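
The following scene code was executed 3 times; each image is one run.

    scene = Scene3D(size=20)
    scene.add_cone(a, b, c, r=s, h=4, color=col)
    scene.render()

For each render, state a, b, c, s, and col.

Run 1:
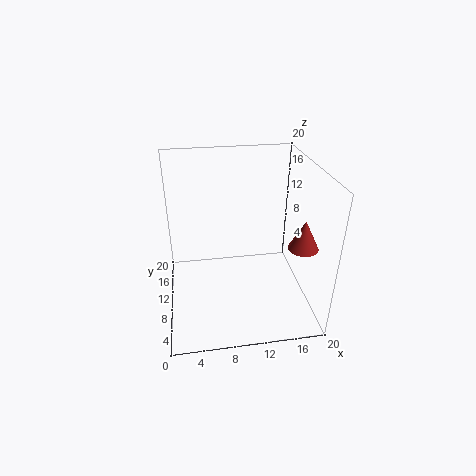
a = 18, b = 6, c = 10, s = 2, col = 'brown'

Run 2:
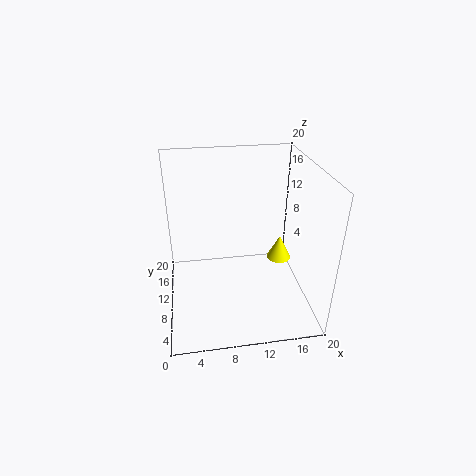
a = 18, b = 16, c = 2, s = 2, col = 'yellow'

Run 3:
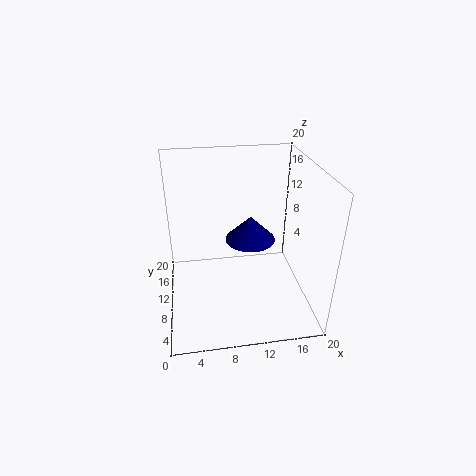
a = 13, b = 16, c = 6, s = 4, col = 'navy'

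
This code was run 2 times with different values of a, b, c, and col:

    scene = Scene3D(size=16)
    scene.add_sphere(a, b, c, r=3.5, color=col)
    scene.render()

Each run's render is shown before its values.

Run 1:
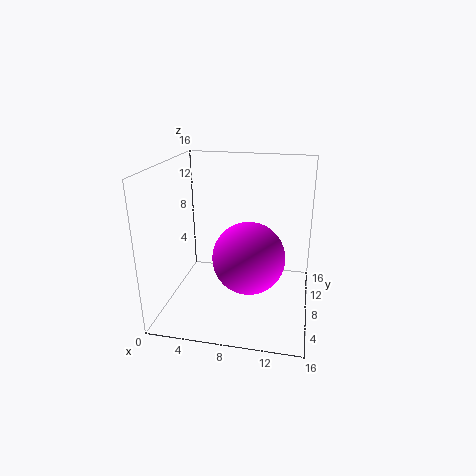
a = 10, b = 3.5, c = 8, col = 'magenta'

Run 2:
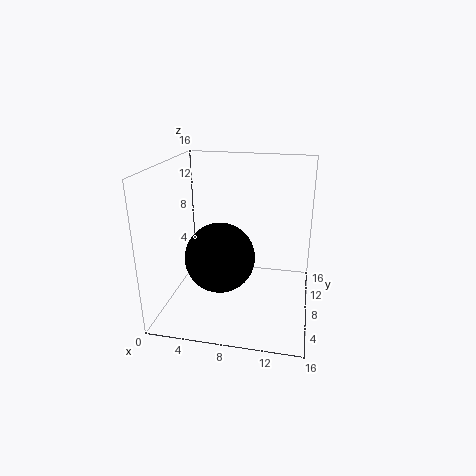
a = 7, b = 4, c = 7.5, col = 'black'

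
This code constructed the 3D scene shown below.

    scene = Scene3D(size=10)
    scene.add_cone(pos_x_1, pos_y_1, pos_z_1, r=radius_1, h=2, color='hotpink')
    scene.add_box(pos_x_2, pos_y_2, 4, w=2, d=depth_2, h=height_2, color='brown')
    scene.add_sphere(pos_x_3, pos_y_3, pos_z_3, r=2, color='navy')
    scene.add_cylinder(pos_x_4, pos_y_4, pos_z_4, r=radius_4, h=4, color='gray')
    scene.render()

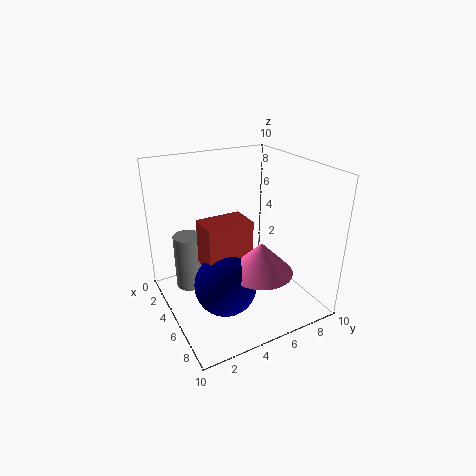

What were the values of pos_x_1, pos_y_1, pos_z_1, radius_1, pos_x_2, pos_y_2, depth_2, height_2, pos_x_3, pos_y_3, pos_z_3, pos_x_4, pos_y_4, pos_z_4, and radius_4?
pos_x_1 = 8; pos_y_1 = 5; pos_z_1 = 4; radius_1 = 2; pos_x_2 = 5; pos_y_2 = 2; depth_2 = 3; height_2 = 3; pos_x_3 = 7; pos_y_3 = 3; pos_z_3 = 3; pos_x_4 = 3; pos_y_4 = 2; pos_z_4 = 1; radius_4 = 1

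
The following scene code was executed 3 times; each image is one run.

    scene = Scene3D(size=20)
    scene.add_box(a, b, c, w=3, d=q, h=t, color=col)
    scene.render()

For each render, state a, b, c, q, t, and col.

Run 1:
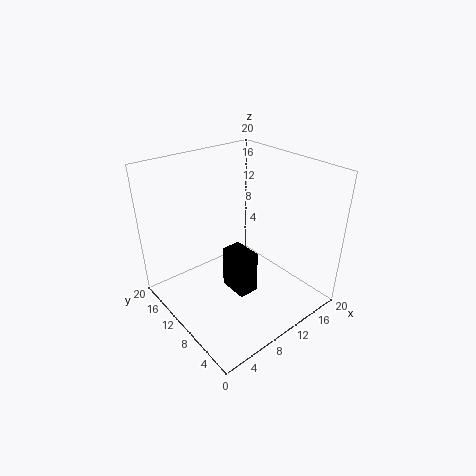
a = 9.5, b = 8.5, c = 0.5, q = 4.5, t = 6.5, col = 'black'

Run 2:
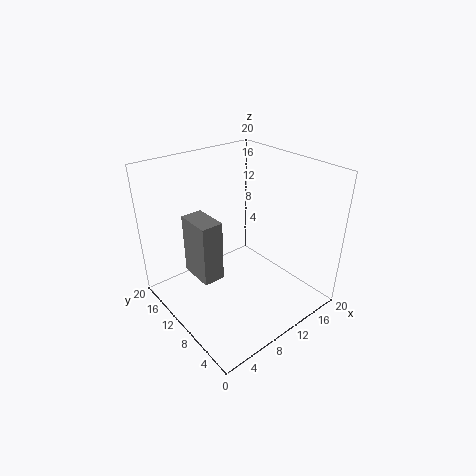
a = 4, b = 9.5, c = 5, q = 5, t = 8.5, col = 'gray'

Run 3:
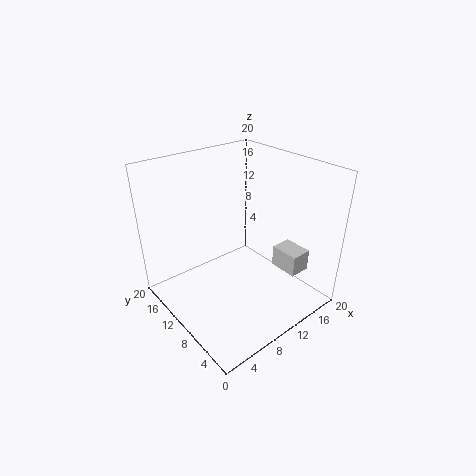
a = 14, b = 3, c = 5.5, q = 4, t = 3, col = 'lightgray'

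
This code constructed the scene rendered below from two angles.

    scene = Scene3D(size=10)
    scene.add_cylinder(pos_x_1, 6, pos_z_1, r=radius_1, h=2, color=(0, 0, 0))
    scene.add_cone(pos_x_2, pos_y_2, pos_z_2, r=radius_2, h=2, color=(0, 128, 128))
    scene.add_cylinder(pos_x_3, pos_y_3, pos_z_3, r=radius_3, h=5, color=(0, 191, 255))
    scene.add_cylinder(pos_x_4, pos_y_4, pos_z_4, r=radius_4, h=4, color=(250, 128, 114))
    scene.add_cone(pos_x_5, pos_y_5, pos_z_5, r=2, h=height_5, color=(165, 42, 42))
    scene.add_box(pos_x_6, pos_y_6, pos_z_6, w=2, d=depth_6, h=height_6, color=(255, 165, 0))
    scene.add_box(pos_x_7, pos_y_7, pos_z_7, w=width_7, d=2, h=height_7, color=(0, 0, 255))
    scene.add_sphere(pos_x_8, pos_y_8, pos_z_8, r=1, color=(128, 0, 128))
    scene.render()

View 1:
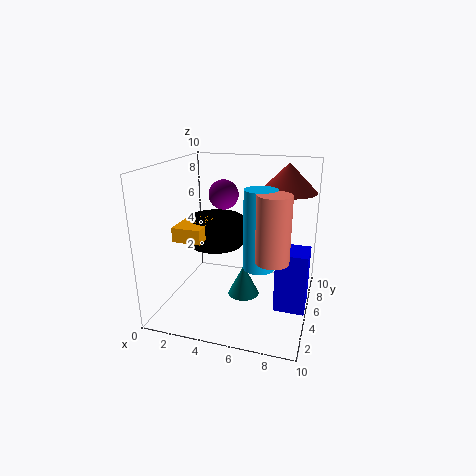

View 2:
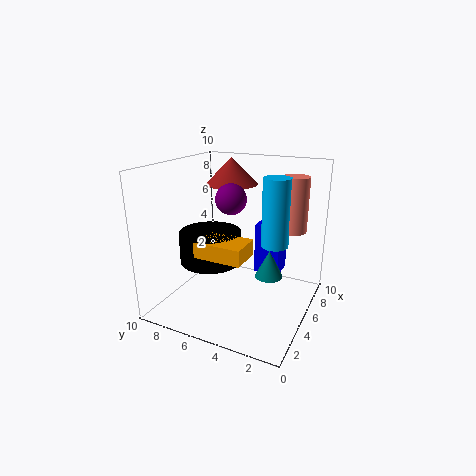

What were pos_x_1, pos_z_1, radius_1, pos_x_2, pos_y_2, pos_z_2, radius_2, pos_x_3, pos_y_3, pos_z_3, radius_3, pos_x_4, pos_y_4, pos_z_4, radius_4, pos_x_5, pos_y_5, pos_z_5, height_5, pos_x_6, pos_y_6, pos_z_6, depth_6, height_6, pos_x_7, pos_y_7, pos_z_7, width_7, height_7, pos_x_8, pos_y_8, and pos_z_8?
pos_x_1 = 3
pos_z_1 = 4
radius_1 = 2
pos_x_2 = 6
pos_y_2 = 3
pos_z_2 = 2
radius_2 = 1
pos_x_3 = 7
pos_y_3 = 3
pos_z_3 = 4
radius_3 = 1
pos_x_4 = 8
pos_y_4 = 2
pos_z_4 = 5
radius_4 = 1
pos_x_5 = 8
pos_y_5 = 7
pos_z_5 = 8
height_5 = 2
pos_x_6 = 1
pos_y_6 = 3
pos_z_6 = 5
depth_6 = 3
height_6 = 1
pos_x_7 = 8
pos_y_7 = 3
pos_z_7 = 1
width_7 = 2
height_7 = 4
pos_x_8 = 4
pos_y_8 = 5
pos_z_8 = 8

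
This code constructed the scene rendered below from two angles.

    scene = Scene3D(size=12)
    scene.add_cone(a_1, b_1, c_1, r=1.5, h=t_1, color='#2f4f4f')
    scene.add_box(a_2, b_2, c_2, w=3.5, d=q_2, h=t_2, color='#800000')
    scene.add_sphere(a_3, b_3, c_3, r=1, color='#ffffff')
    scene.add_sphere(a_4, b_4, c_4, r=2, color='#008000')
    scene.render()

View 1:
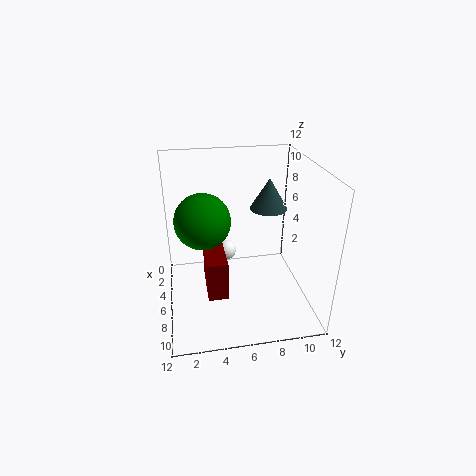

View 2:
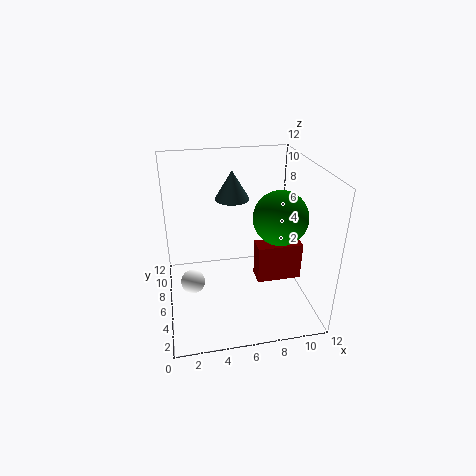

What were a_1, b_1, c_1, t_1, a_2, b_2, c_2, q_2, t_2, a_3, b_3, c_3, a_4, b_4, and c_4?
a_1 = 6
b_1 = 8.5
c_1 = 8.5
t_1 = 2.5
a_2 = 7
b_2 = 3
c_2 = 3.5
q_2 = 1.5
t_2 = 3
a_3 = 2
b_3 = 5.5
c_3 = 2.5
a_4 = 8.5
b_4 = 3
c_4 = 9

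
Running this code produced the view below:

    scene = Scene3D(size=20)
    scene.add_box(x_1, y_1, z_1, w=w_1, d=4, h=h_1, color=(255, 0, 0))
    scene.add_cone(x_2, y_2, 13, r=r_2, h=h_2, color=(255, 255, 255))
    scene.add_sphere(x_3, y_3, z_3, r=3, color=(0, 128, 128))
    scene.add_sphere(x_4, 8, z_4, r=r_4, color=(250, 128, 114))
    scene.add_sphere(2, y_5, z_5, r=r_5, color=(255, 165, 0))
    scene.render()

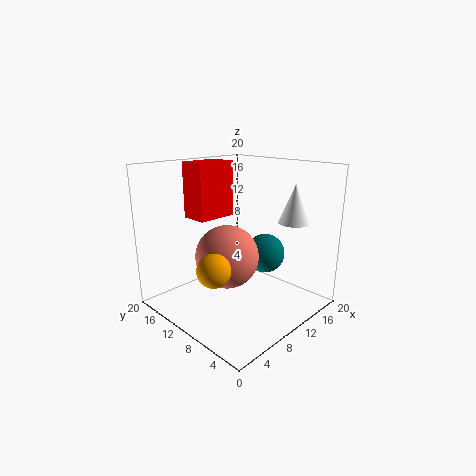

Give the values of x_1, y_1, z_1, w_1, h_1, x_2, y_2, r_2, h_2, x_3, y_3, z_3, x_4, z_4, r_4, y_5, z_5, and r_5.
x_1 = 7, y_1 = 14, z_1 = 12, w_1 = 6, h_1 = 8, x_2 = 13, y_2 = 3, r_2 = 2, h_2 = 5, x_3 = 16, y_3 = 10, z_3 = 6, x_4 = 6, z_4 = 9, r_4 = 4, y_5 = 6, z_5 = 9, r_5 = 2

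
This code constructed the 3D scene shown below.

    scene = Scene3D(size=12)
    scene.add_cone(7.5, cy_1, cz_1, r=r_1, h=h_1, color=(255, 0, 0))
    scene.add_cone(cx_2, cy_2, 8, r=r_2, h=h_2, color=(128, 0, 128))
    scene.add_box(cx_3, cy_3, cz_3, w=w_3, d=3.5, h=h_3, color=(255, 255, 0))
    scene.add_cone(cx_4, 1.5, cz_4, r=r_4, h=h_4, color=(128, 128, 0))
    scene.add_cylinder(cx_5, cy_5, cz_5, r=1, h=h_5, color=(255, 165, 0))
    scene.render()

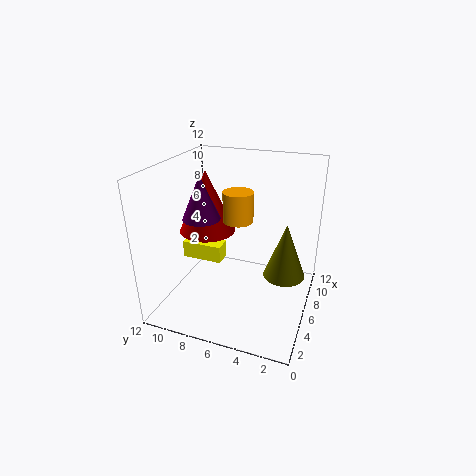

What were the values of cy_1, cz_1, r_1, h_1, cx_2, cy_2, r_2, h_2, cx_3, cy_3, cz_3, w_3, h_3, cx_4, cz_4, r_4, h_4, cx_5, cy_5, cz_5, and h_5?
cy_1 = 9.5
cz_1 = 5.5
r_1 = 2.5
h_1 = 5.5
cx_2 = 4.5
cy_2 = 8.5
r_2 = 1.5
h_2 = 3.5
cx_3 = 5.5
cy_3 = 7.5
cz_3 = 3.5
w_3 = 1.5
h_3 = 1.5
cx_4 = 3.5
cz_4 = 5
r_4 = 1.5
h_4 = 4
cx_5 = 2
cy_5 = 4.5
cz_5 = 9.5
h_5 = 2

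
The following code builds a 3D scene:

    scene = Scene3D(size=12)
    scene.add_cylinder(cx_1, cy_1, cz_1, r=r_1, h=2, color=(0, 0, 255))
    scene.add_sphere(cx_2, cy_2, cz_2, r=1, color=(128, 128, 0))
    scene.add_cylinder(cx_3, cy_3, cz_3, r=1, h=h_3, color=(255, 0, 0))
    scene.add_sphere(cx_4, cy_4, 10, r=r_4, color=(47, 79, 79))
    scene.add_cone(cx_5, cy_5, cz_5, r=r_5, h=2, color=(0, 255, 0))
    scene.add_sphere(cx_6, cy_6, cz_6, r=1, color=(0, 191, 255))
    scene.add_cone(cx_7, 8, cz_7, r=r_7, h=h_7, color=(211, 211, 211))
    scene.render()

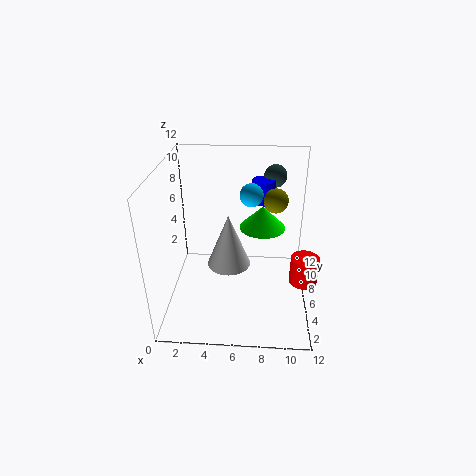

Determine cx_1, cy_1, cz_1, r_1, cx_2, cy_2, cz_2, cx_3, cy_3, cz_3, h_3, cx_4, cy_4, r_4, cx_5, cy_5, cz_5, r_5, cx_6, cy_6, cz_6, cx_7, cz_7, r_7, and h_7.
cx_1 = 8, cy_1 = 9, cz_1 = 8, r_1 = 1, cx_2 = 9, cy_2 = 7, cz_2 = 9, cx_3 = 11, cy_3 = 2, cz_3 = 5, h_3 = 2, cx_4 = 9, cy_4 = 10, r_4 = 1, cx_5 = 8, cy_5 = 8, cz_5 = 6, r_5 = 2, cx_6 = 7, cy_6 = 8, cz_6 = 9, cx_7 = 5, cz_7 = 2, r_7 = 2, h_7 = 5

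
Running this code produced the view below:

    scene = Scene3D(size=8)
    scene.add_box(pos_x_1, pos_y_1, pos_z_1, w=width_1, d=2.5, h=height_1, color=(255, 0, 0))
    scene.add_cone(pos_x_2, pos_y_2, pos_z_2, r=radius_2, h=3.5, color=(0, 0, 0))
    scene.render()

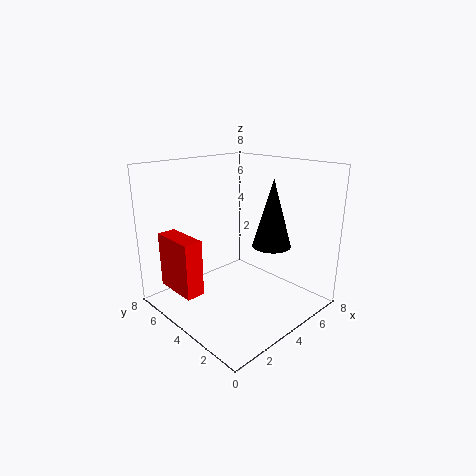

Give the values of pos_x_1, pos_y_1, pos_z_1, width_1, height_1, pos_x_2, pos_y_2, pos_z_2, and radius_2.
pos_x_1 = 0.5; pos_y_1 = 4; pos_z_1 = 1.5; width_1 = 1; height_1 = 3; pos_x_2 = 4.5; pos_y_2 = 2; pos_z_2 = 4; radius_2 = 1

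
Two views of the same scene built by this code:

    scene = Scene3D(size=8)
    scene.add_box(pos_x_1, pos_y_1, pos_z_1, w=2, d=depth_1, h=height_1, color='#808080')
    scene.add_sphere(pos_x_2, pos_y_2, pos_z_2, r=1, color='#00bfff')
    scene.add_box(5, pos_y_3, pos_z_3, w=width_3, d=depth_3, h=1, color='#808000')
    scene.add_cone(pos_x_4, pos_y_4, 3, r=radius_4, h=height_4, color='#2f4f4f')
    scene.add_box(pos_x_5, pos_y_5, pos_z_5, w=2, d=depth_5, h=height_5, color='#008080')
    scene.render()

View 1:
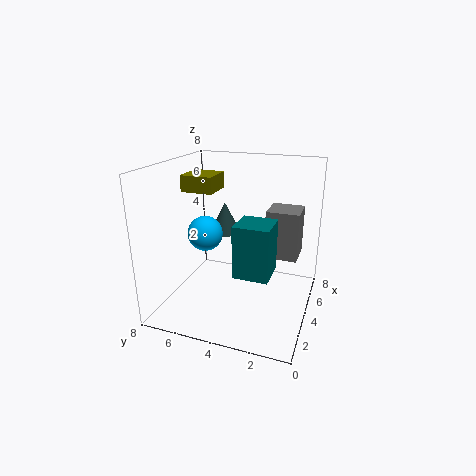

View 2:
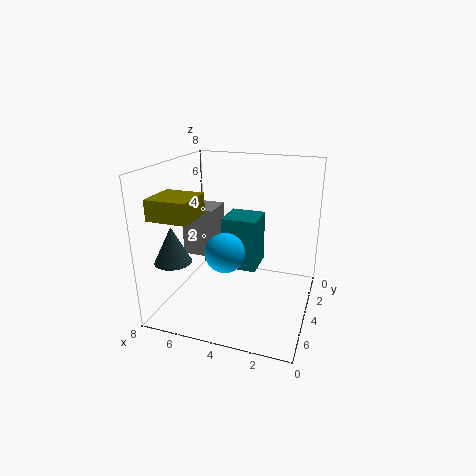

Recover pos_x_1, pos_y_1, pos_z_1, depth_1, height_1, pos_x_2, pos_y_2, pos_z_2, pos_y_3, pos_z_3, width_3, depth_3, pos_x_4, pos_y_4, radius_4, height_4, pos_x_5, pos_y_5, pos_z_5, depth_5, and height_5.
pos_x_1 = 6
pos_y_1 = 1
pos_z_1 = 2
depth_1 = 2
height_1 = 3
pos_x_2 = 4
pos_y_2 = 6
pos_z_2 = 4
pos_y_3 = 6
pos_z_3 = 6
width_3 = 2
depth_3 = 2
pos_x_4 = 7
pos_y_4 = 6
radius_4 = 1
height_4 = 2
pos_x_5 = 3
pos_y_5 = 2
pos_z_5 = 2
depth_5 = 2
height_5 = 3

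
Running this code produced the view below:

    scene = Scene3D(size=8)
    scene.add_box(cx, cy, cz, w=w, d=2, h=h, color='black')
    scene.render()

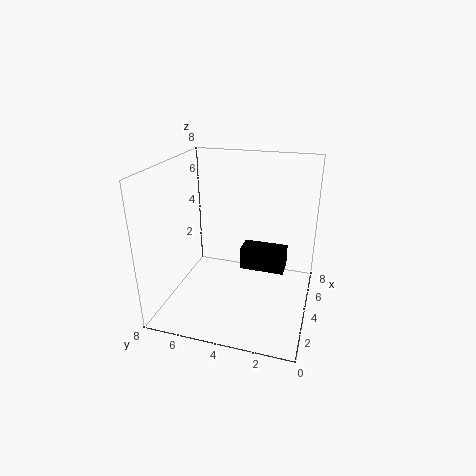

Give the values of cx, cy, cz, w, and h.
cx = 1, cy = 1, cz = 4, w = 1, h = 1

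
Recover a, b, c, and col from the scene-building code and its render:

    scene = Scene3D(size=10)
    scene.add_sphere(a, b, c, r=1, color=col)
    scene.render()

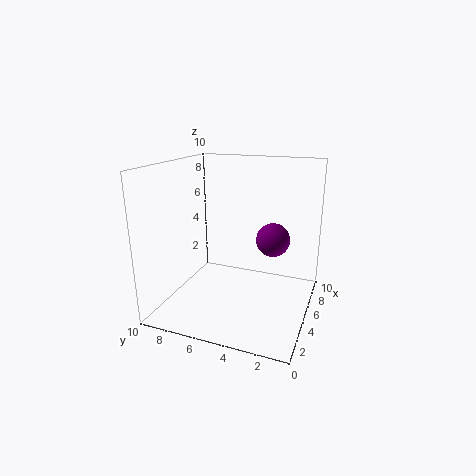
a = 3; b = 2; c = 6; col = 'purple'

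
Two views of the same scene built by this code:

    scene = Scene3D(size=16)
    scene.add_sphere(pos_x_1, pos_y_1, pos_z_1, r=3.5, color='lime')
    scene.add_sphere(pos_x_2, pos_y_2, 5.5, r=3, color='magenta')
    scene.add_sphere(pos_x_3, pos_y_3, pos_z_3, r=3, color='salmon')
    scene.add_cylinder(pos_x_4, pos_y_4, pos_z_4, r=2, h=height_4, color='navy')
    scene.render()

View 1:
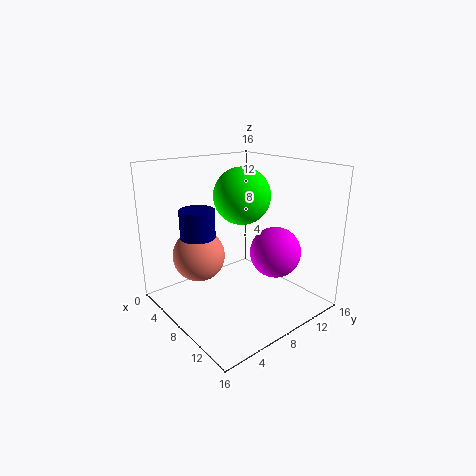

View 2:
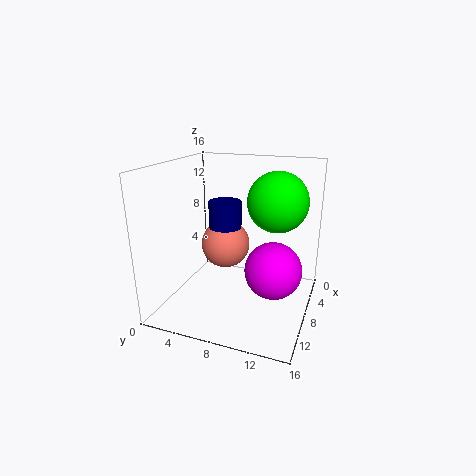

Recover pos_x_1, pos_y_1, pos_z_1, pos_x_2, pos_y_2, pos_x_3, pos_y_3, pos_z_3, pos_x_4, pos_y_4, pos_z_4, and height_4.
pos_x_1 = 4.5, pos_y_1 = 11.5, pos_z_1 = 11.5, pos_x_2 = 9.5, pos_y_2 = 12.5, pos_x_3 = 4.5, pos_y_3 = 5, pos_z_3 = 5.5, pos_x_4 = 4.5, pos_y_4 = 5, pos_z_4 = 4.5, height_4 = 6.5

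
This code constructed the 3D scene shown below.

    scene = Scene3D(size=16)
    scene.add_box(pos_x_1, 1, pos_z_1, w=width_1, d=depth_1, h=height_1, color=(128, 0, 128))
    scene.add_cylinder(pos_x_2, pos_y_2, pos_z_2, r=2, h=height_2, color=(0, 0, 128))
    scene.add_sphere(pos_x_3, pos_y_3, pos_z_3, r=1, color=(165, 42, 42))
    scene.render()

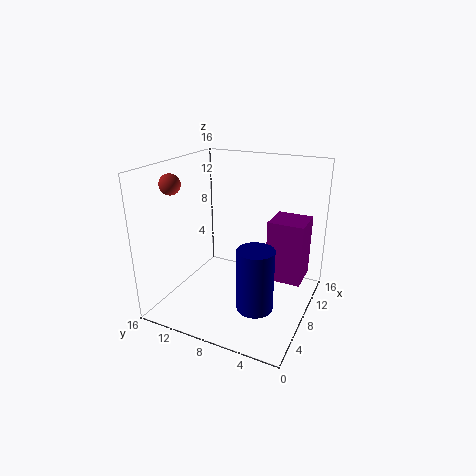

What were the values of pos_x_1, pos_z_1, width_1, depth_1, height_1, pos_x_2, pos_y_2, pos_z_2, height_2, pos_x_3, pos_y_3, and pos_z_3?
pos_x_1 = 9; pos_z_1 = 3; width_1 = 4; depth_1 = 4; height_1 = 7; pos_x_2 = 6; pos_y_2 = 5; pos_z_2 = 1; height_2 = 7; pos_x_3 = 2; pos_y_3 = 12; pos_z_3 = 15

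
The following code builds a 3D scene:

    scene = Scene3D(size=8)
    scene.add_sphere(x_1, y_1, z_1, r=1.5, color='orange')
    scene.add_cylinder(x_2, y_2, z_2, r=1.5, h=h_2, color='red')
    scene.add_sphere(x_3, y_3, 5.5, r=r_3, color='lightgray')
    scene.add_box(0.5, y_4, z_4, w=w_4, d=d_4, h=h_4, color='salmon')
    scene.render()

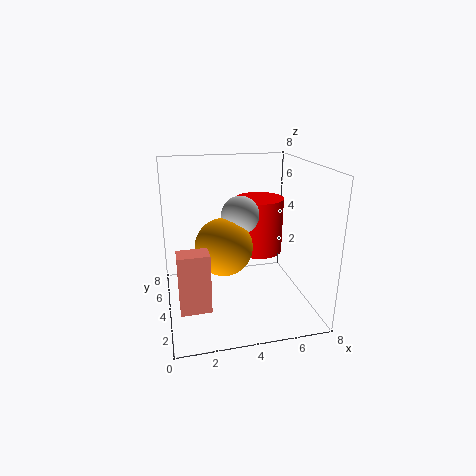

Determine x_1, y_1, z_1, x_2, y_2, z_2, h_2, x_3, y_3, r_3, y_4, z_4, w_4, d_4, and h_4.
x_1 = 3
y_1 = 3
z_1 = 4
x_2 = 6
y_2 = 6.5
z_2 = 2
h_2 = 3.5
x_3 = 4
y_3 = 3.5
r_3 = 1
y_4 = 1
z_4 = 1.5
w_4 = 1.5
d_4 = 1
h_4 = 3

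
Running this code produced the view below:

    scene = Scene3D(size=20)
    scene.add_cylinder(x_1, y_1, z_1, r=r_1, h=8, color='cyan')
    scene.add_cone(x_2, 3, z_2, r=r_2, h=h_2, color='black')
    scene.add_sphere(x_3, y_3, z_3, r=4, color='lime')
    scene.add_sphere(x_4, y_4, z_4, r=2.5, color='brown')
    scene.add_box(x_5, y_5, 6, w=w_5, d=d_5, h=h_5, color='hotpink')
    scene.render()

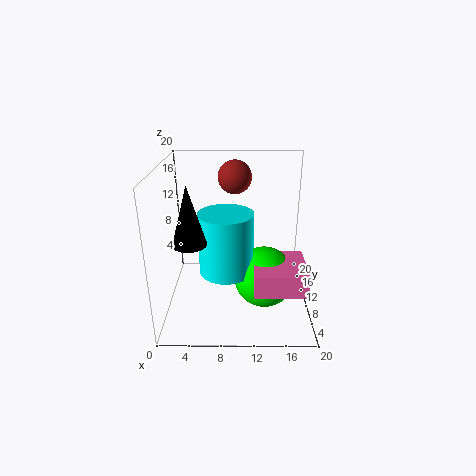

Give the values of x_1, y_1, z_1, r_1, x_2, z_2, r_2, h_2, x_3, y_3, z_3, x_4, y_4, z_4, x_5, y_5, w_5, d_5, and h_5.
x_1 = 8.5
y_1 = 6.5
z_1 = 7
r_1 = 3.5
x_2 = 4.5
z_2 = 12.5
r_2 = 2
h_2 = 7
x_3 = 13.5
y_3 = 6.5
z_3 = 6
x_4 = 9.5
y_4 = 16
z_4 = 17
x_5 = 12
y_5 = 1.5
w_5 = 6.5
d_5 = 6.5
h_5 = 3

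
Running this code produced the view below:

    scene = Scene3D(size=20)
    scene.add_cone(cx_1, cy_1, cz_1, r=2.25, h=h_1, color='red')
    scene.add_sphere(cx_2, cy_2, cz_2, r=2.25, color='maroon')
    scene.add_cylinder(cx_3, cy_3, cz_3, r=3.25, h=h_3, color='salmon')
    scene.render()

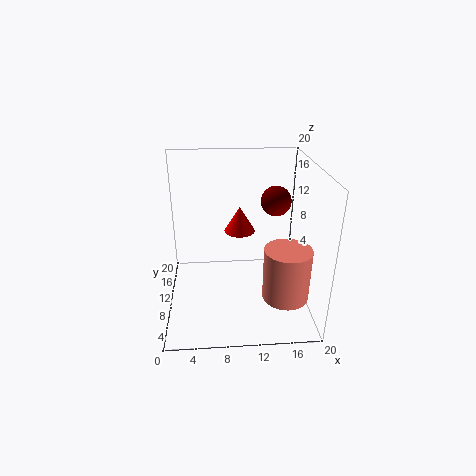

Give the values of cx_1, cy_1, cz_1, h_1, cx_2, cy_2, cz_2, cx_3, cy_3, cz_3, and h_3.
cx_1 = 10.5; cy_1 = 13.25; cz_1 = 9.5; h_1 = 3.75; cx_2 = 16; cy_2 = 14.5; cz_2 = 13.5; cx_3 = 16.5; cy_3 = 7; cz_3 = 2; h_3 = 7.5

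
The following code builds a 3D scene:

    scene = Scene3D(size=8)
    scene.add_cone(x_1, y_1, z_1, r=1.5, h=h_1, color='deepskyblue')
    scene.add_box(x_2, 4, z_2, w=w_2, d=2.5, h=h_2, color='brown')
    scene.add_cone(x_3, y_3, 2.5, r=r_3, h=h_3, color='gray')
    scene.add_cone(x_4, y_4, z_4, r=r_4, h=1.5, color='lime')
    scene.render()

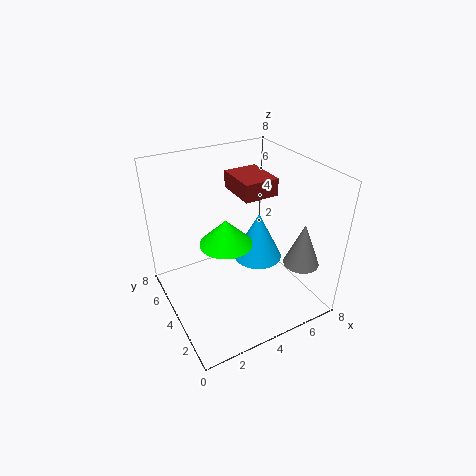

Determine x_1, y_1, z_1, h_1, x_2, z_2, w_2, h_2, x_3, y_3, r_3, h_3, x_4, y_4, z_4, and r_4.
x_1 = 6; y_1 = 5; z_1 = 1.5; h_1 = 3; x_2 = 4.5; z_2 = 6; w_2 = 2; h_2 = 1; x_3 = 7; y_3 = 2; r_3 = 1; h_3 = 2.5; x_4 = 3.5; y_4 = 4.5; z_4 = 3.5; r_4 = 1.5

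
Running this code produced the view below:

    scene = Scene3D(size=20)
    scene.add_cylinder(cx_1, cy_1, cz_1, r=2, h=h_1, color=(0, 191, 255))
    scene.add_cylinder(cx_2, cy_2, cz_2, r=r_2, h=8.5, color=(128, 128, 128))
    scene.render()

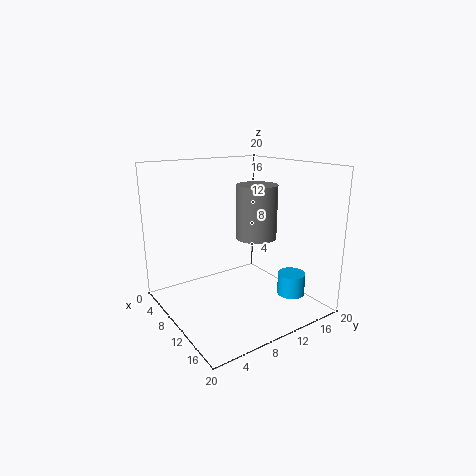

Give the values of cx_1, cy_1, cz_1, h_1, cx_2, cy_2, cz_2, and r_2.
cx_1 = 13.75
cy_1 = 17
cz_1 = 1
h_1 = 3.25
cx_2 = 6
cy_2 = 16.25
cz_2 = 7.75
r_2 = 3.25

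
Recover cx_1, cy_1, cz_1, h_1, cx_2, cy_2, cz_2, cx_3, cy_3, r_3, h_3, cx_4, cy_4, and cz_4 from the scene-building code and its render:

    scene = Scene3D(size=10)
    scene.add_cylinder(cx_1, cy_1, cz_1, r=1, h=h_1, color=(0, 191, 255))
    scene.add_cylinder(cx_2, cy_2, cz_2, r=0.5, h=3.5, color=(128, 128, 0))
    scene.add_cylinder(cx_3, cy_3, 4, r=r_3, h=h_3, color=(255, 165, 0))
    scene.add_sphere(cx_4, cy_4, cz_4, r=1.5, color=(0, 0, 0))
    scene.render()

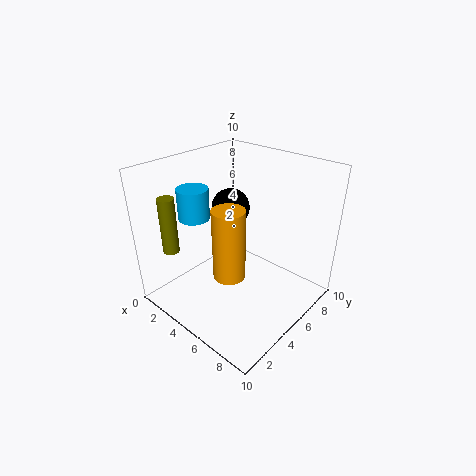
cx_1 = 3.5
cy_1 = 2.5
cz_1 = 7
h_1 = 2
cx_2 = 3.5
cy_2 = 0.5
cz_2 = 5.5
cx_3 = 6.5
cy_3 = 2.5
r_3 = 1
h_3 = 4.5
cx_4 = 2
cy_4 = 7.5
cz_4 = 5.5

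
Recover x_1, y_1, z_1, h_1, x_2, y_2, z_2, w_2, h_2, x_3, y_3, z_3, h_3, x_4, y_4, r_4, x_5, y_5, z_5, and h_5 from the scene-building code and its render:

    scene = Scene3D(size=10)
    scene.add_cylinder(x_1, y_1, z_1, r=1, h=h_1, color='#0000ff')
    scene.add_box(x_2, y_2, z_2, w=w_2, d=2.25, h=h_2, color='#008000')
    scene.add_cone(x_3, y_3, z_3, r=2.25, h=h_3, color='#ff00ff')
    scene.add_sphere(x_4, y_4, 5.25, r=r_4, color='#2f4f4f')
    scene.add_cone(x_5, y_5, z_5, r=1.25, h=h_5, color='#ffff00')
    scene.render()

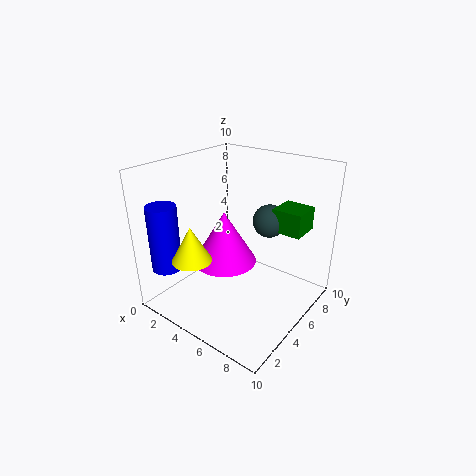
x_1 = 1.75
y_1 = 1.25
z_1 = 3.25
h_1 = 4.5
x_2 = 6
y_2 = 7.75
z_2 = 4.75
w_2 = 2.25
h_2 = 1.75
x_3 = 4
y_3 = 4.75
z_3 = 3
h_3 = 3.75
x_4 = 5.5
y_4 = 8.25
r_4 = 1.25
x_5 = 4.25
y_5 = 1.25
z_5 = 4.75
h_5 = 2.25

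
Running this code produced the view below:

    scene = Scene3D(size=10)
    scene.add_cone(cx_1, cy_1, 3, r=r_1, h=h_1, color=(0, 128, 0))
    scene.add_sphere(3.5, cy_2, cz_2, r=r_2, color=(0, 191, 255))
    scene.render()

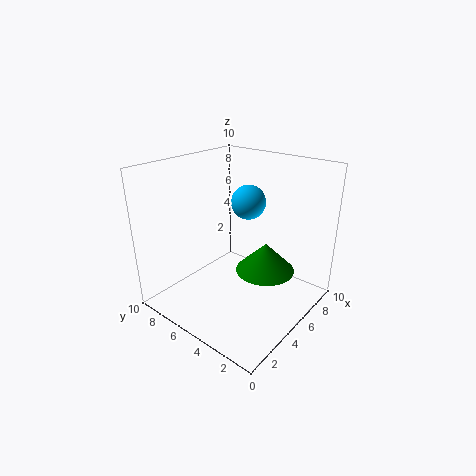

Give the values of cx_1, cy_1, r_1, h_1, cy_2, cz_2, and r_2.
cx_1 = 5.5; cy_1 = 3; r_1 = 2; h_1 = 2; cy_2 = 3; cz_2 = 8.5; r_2 = 1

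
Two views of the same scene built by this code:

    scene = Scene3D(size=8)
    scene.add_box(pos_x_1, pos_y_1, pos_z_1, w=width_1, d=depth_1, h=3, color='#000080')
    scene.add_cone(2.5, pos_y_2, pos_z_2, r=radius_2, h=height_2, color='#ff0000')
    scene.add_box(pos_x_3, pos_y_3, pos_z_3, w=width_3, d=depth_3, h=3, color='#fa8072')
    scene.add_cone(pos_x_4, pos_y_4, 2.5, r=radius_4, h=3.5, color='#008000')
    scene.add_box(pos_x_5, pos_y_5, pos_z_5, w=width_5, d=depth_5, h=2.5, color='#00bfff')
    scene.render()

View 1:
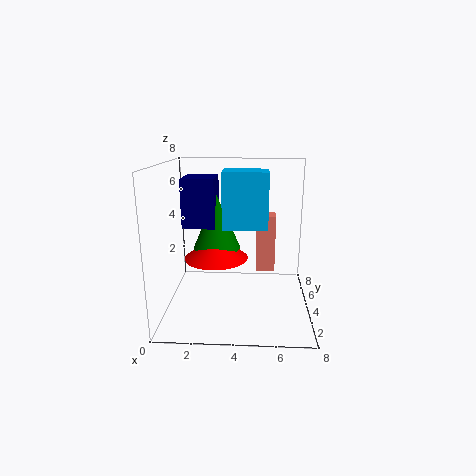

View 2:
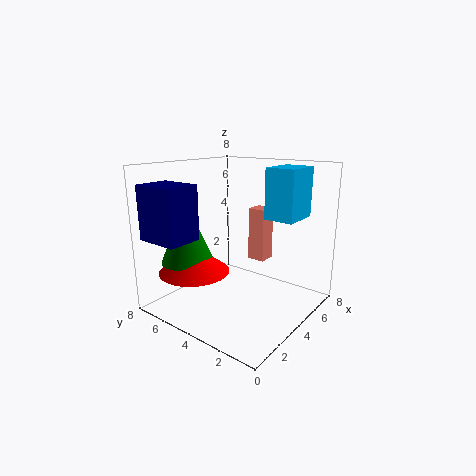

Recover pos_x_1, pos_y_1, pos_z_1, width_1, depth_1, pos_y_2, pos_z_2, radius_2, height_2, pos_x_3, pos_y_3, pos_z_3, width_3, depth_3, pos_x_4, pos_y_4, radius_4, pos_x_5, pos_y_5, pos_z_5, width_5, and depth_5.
pos_x_1 = 0.5, pos_y_1 = 5.5, pos_z_1 = 4, width_1 = 2, depth_1 = 2.5, pos_y_2 = 6, pos_z_2 = 2, radius_2 = 2, height_2 = 1.5, pos_x_3 = 5, pos_y_3 = 3, pos_z_3 = 2.5, width_3 = 1, depth_3 = 1, pos_x_4 = 2.5, pos_y_4 = 6.5, radius_4 = 1.5, pos_x_5 = 3.5, pos_y_5 = 0.5, pos_z_5 = 5.5, width_5 = 2, depth_5 = 1.5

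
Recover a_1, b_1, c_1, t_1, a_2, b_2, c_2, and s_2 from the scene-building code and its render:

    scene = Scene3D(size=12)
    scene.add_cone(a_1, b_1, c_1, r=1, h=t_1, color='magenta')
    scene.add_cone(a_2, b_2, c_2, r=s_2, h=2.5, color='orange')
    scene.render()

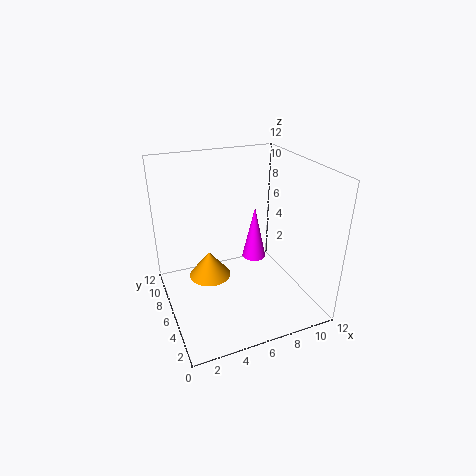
a_1 = 7.5, b_1 = 6, c_1 = 4, t_1 = 4.5, a_2 = 4.5, b_2 = 9.5, c_2 = 0.5, s_2 = 2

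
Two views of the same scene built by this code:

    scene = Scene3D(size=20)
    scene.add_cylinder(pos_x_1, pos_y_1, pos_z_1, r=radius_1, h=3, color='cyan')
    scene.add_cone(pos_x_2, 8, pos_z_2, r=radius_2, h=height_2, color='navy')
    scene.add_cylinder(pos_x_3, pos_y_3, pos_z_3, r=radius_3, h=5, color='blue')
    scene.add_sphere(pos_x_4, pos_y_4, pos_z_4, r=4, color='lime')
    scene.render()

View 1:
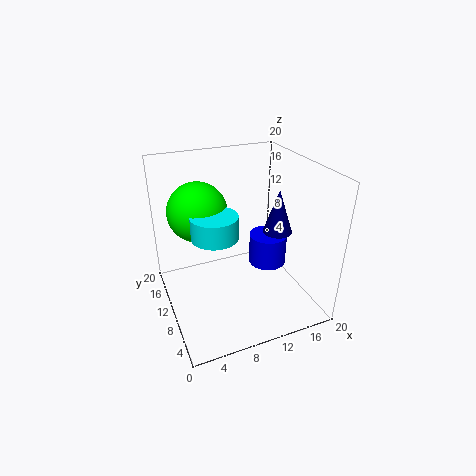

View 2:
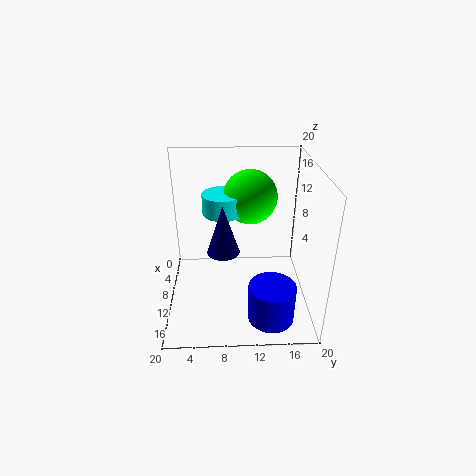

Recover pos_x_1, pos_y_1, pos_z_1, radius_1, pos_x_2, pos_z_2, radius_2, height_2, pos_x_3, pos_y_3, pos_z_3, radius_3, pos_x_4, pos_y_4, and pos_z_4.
pos_x_1 = 6; pos_y_1 = 8; pos_z_1 = 12; radius_1 = 3; pos_x_2 = 15; pos_z_2 = 11; radius_2 = 2; height_2 = 6; pos_x_3 = 17; pos_y_3 = 14; pos_z_3 = 2; radius_3 = 3; pos_x_4 = 5; pos_y_4 = 12; pos_z_4 = 14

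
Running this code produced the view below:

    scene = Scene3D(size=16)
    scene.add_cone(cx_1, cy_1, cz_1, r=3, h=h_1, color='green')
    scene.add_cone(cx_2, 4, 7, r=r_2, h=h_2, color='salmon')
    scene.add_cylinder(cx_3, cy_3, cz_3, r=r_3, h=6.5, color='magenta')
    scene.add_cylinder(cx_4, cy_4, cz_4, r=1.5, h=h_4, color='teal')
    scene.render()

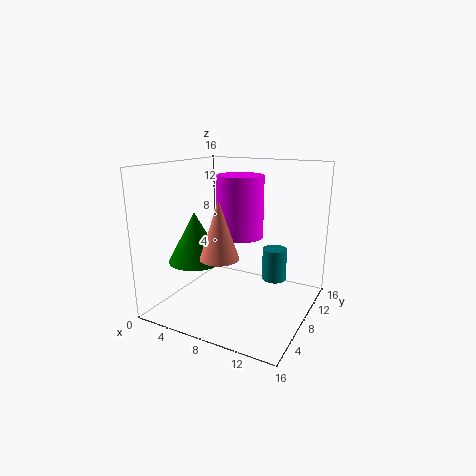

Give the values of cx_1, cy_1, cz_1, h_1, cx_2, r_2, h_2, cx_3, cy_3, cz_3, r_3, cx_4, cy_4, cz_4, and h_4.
cx_1 = 4; cy_1 = 5.5; cz_1 = 5.5; h_1 = 5.5; cx_2 = 8; r_2 = 2; h_2 = 6; cx_3 = 8.5; cy_3 = 7.5; cz_3 = 8.5; r_3 = 2.5; cx_4 = 10.5; cy_4 = 13; cz_4 = 1.5; h_4 = 4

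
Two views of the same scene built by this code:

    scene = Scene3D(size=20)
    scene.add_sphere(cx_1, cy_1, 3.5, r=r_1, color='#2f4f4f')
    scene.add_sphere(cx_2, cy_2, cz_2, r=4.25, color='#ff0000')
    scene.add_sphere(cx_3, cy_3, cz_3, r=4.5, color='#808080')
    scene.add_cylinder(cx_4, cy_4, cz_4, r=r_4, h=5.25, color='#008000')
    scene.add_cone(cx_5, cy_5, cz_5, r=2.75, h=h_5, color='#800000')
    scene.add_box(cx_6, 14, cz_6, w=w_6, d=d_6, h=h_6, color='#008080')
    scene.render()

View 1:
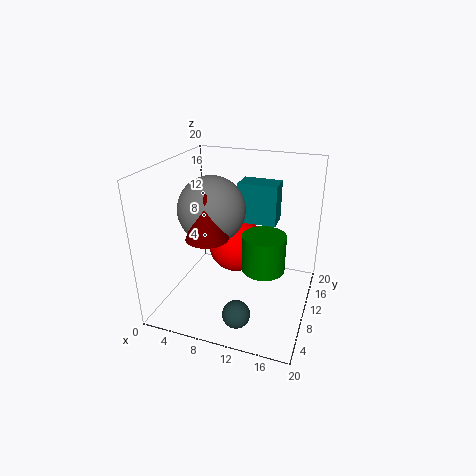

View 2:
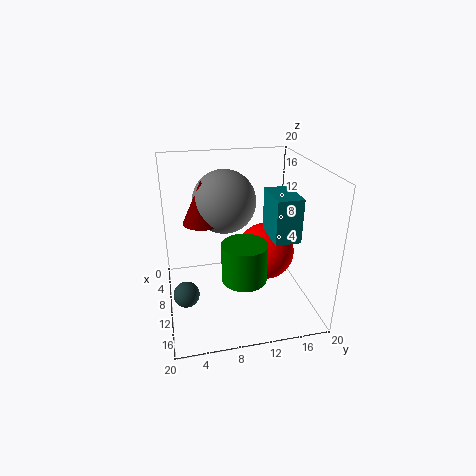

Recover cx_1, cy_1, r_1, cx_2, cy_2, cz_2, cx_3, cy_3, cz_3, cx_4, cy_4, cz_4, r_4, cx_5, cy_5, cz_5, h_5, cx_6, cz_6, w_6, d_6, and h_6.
cx_1 = 12.5
cy_1 = 2.25
r_1 = 1.75
cx_2 = 8
cy_2 = 14.75
cz_2 = 6.25
cx_3 = 6.75
cy_3 = 8.75
cz_3 = 14.25
cx_4 = 13.75
cy_4 = 10
cz_4 = 5.75
r_4 = 3
cx_5 = 7.5
cy_5 = 5.5
cz_5 = 11.75
h_5 = 6
cx_6 = 8.5
cz_6 = 10.5
w_6 = 5.75
d_6 = 3.5
h_6 = 6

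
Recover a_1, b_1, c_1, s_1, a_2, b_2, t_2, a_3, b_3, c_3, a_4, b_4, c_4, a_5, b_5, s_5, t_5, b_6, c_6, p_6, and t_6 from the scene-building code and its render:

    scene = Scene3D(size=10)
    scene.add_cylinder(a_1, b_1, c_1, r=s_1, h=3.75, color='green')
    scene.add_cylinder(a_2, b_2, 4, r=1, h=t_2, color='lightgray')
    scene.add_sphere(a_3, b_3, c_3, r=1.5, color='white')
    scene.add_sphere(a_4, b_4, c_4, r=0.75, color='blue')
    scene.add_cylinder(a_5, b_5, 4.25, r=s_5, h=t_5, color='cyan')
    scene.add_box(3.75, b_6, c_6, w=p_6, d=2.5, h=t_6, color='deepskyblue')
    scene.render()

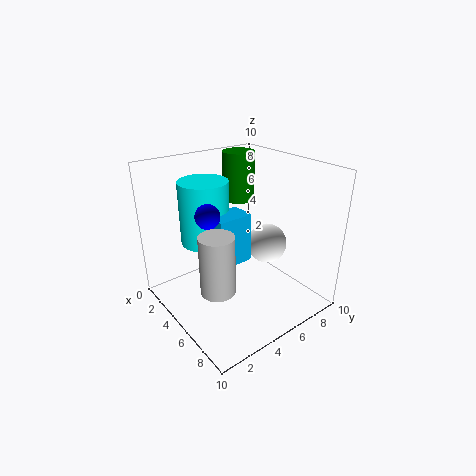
a_1 = 1.5; b_1 = 7.75; c_1 = 6.25; s_1 = 1.25; a_2 = 8; b_2 = 1.25; t_2 = 3.5; a_3 = 4.75; b_3 = 8; c_3 = 3.5; a_4 = 6; b_4 = 2; c_4 = 7.75; a_5 = 2.75; b_5 = 3.75; s_5 = 1.75; t_5 = 4.5; b_6 = 3.25; c_6 = 3.25; p_6 = 1.75; t_6 = 3.5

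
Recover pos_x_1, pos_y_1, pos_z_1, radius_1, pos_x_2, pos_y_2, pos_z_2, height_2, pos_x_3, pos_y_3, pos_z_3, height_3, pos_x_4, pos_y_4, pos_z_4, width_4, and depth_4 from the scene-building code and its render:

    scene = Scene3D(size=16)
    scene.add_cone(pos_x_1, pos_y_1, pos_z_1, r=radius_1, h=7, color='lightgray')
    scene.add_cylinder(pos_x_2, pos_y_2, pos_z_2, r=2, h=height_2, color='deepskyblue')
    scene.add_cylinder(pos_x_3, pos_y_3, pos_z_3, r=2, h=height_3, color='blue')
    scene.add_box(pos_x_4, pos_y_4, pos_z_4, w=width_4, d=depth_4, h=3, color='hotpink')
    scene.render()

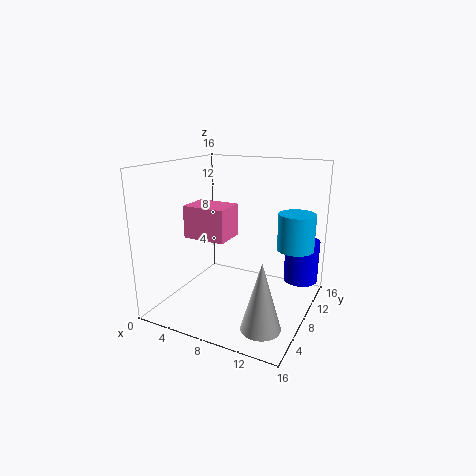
pos_x_1 = 13
pos_y_1 = 3
pos_z_1 = 1
radius_1 = 2
pos_x_2 = 14
pos_y_2 = 10
pos_z_2 = 7
height_2 = 4
pos_x_3 = 14
pos_y_3 = 13
pos_z_3 = 2
height_3 = 5
pos_x_4 = 6
pos_y_4 = 1
pos_z_4 = 10
width_4 = 4
depth_4 = 3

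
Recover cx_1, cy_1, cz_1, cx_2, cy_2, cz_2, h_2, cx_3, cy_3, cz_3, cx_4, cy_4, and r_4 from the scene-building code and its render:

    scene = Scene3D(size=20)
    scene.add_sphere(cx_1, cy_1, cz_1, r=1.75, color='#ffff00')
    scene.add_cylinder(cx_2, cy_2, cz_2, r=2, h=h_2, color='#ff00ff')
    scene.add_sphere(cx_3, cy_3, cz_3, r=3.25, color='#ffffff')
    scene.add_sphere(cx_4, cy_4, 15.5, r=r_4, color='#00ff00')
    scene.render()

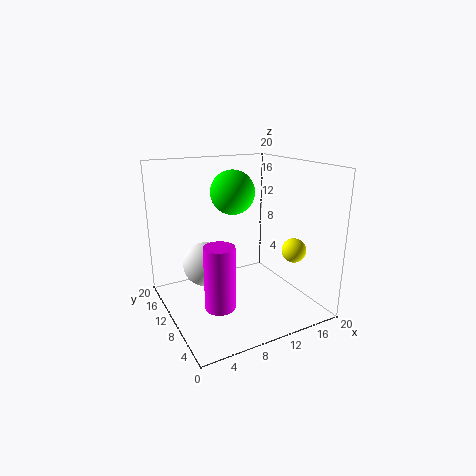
cx_1 = 17.5; cy_1 = 7; cz_1 = 7.75; cx_2 = 5.5; cy_2 = 6.5; cz_2 = 2.25; h_2 = 8.5; cx_3 = 6.5; cy_3 = 13.75; cz_3 = 5.25; cx_4 = 11.25; cy_4 = 14; r_4 = 3.25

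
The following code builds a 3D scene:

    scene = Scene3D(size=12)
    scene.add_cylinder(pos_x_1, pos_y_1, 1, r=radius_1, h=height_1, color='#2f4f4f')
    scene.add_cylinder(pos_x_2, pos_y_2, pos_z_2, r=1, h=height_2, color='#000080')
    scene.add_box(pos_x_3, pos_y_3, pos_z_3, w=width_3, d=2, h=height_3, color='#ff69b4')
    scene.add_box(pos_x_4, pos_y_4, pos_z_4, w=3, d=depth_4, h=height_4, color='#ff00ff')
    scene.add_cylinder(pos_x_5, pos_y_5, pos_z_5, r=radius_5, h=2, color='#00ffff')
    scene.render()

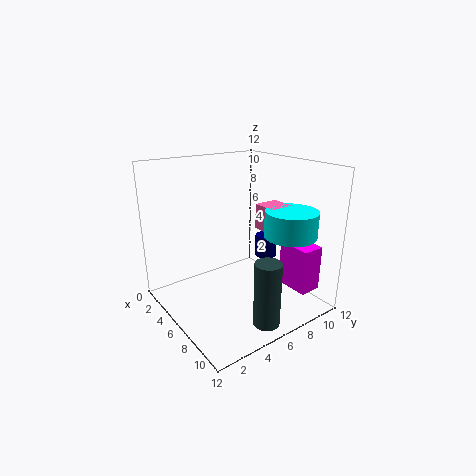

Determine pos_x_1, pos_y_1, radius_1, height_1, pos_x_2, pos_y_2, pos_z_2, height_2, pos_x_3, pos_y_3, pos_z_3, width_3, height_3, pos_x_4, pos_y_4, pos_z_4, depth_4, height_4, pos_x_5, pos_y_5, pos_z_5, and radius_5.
pos_x_1 = 11; pos_y_1 = 5; radius_1 = 1; height_1 = 5; pos_x_2 = 5; pos_y_2 = 10; pos_z_2 = 3; height_2 = 2; pos_x_3 = 7; pos_y_3 = 7; pos_z_3 = 7; width_3 = 2; height_3 = 2; pos_x_4 = 7; pos_y_4 = 10; pos_z_4 = 1; depth_4 = 2; height_4 = 4; pos_x_5 = 10; pos_y_5 = 8; pos_z_5 = 7; radius_5 = 2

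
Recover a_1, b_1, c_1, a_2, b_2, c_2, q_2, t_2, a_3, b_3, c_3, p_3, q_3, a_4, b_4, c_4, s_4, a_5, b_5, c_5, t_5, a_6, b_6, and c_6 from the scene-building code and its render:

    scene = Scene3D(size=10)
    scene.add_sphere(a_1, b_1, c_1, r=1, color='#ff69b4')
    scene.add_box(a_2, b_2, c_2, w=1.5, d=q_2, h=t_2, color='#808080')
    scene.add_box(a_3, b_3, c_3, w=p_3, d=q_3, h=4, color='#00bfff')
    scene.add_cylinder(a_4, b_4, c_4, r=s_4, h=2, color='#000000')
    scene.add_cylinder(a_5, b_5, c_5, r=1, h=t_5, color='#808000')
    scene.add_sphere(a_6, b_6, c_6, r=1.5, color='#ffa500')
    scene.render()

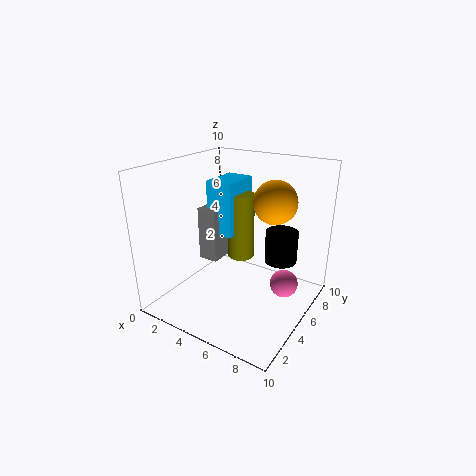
a_1 = 8
b_1 = 6.5
c_1 = 1.5
a_2 = 1.5
b_2 = 5
c_2 = 2.5
q_2 = 3
t_2 = 4
a_3 = 2
b_3 = 5.5
c_3 = 4.5
p_3 = 2
q_3 = 3
a_4 = 8.5
b_4 = 4.5
c_4 = 4.5
s_4 = 1
a_5 = 4
b_5 = 7
c_5 = 2.5
t_5 = 5
a_6 = 7
b_6 = 6.5
c_6 = 7.5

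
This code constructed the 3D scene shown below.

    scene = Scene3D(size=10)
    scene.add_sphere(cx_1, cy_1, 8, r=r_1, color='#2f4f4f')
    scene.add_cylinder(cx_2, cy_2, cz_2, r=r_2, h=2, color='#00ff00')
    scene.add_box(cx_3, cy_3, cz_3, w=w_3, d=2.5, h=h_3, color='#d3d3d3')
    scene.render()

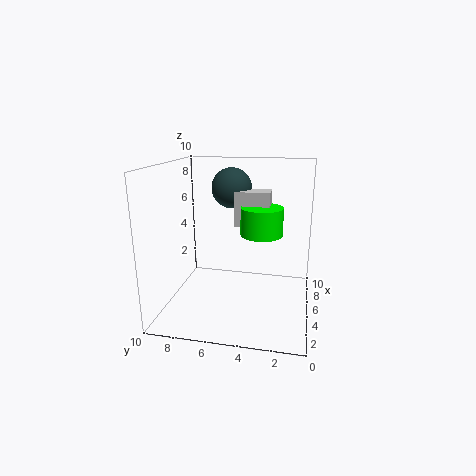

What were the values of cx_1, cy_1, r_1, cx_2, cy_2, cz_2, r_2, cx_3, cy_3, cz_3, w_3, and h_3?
cx_1 = 7.5; cy_1 = 6; r_1 = 1.5; cx_2 = 6; cy_2 = 3.5; cz_2 = 5; r_2 = 1.5; cx_3 = 6; cy_3 = 3; cz_3 = 5.5; w_3 = 1.5; h_3 = 2.5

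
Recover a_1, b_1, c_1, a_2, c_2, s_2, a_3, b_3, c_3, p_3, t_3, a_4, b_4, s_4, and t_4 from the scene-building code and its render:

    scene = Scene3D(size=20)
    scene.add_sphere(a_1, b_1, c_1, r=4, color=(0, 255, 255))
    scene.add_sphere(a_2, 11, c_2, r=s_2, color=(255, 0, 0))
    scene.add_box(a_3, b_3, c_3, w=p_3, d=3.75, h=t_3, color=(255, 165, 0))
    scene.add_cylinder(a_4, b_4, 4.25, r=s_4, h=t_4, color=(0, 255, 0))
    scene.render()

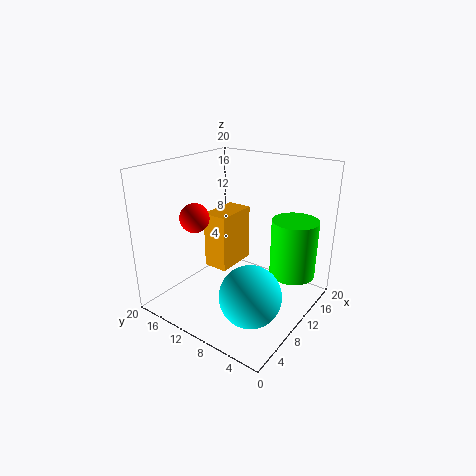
a_1 = 5.75; b_1 = 5; c_1 = 4.75; a_2 = 2.75; c_2 = 15; s_2 = 1.75; a_3 = 10; b_3 = 12.5; c_3 = 3.75; p_3 = 6.5; t_3 = 8.5; a_4 = 14.75; b_4 = 3.75; s_4 = 3.25; t_4 = 8.25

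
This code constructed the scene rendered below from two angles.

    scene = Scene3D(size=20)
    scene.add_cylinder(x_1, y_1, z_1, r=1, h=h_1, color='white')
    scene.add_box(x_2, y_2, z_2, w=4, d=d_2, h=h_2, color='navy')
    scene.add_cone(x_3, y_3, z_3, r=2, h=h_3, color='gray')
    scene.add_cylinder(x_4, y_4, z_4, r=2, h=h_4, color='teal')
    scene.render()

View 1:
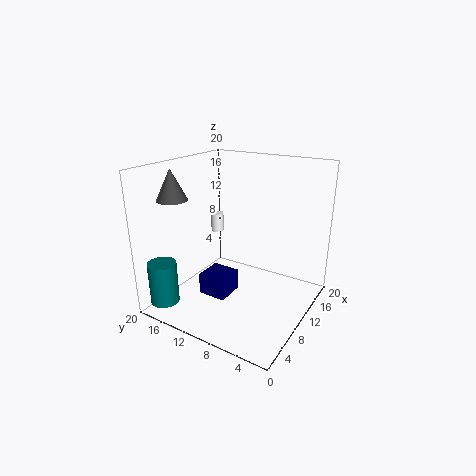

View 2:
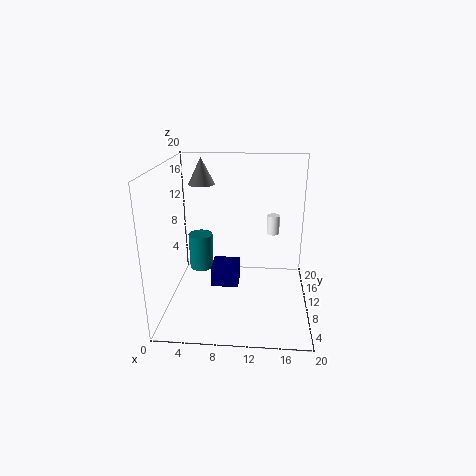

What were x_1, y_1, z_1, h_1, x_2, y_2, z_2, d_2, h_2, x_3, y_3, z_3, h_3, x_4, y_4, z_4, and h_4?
x_1 = 15
y_1 = 17
z_1 = 8
h_1 = 3
x_2 = 6
y_2 = 10
z_2 = 2
d_2 = 4
h_2 = 3
x_3 = 4
y_3 = 16
z_3 = 16
h_3 = 4
x_4 = 3
y_4 = 18
z_4 = 1
h_4 = 6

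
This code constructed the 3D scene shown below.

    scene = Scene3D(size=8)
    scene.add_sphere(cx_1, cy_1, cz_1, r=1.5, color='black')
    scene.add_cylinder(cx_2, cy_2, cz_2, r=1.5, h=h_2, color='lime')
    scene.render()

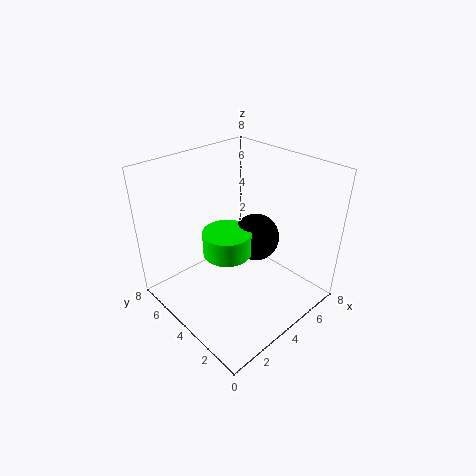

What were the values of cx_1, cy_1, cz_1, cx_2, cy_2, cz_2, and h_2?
cx_1 = 6.5, cy_1 = 5, cz_1 = 2.5, cx_2 = 4.5, cy_2 = 5.5, cz_2 = 2, h_2 = 1.5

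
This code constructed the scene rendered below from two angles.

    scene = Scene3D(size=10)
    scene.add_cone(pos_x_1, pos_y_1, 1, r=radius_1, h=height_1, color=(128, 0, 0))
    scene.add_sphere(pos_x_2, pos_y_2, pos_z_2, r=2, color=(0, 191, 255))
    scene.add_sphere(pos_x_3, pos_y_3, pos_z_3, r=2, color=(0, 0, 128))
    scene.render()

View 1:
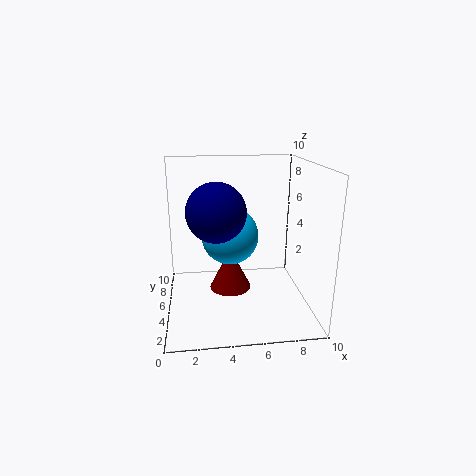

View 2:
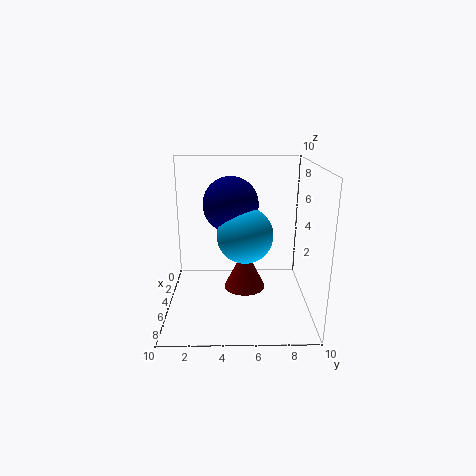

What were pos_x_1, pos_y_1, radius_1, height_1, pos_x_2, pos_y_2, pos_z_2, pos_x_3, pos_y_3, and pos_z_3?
pos_x_1 = 4.5; pos_y_1 = 5.5; radius_1 = 1.5; height_1 = 3; pos_x_2 = 4.5; pos_y_2 = 5.5; pos_z_2 = 5; pos_x_3 = 3.5; pos_y_3 = 4.5; pos_z_3 = 7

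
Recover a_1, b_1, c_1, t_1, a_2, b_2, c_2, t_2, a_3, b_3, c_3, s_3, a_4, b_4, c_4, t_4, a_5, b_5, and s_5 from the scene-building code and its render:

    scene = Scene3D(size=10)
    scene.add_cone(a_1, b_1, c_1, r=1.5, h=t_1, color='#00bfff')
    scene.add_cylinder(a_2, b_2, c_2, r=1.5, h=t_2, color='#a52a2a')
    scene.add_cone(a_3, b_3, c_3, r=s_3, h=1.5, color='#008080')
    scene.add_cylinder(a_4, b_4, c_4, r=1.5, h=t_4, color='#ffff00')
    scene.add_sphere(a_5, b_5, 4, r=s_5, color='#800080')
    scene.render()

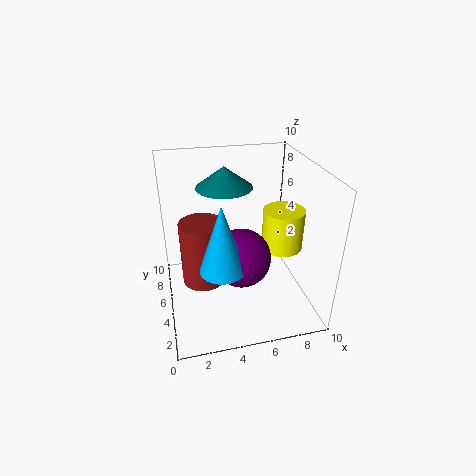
a_1 = 3.5, b_1 = 3, c_1 = 4, t_1 = 4.5, a_2 = 2.5, b_2 = 5, c_2 = 2, t_2 = 4.5, a_3 = 4.5, b_3 = 7, c_3 = 8, s_3 = 2, a_4 = 8.5, b_4 = 5.5, c_4 = 3.5, t_4 = 3, a_5 = 5, b_5 = 4, s_5 = 2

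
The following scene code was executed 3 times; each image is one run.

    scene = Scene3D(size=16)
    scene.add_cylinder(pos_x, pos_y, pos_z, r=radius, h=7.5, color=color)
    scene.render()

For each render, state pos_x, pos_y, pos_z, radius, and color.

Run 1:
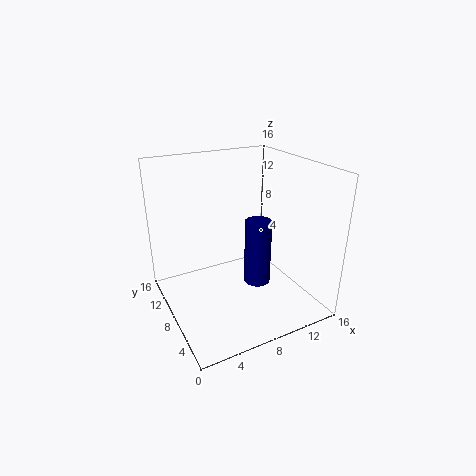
pos_x = 10
pos_y = 7
pos_z = 2.5
radius = 1.5
color = 'navy'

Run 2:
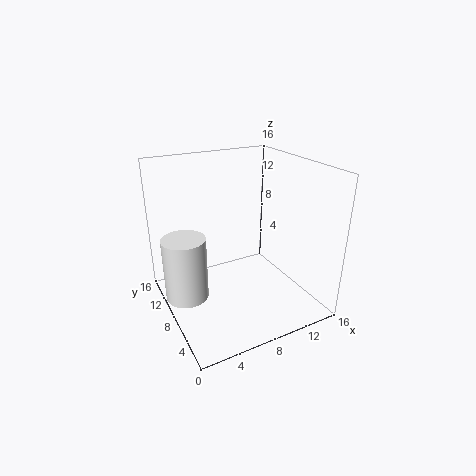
pos_x = 2.5
pos_y = 10.5
pos_z = 0.5
radius = 2.5
color = 'white'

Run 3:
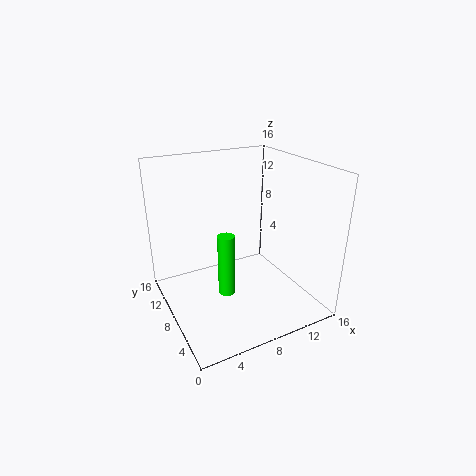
pos_x = 7
pos_y = 9
pos_z = 0.5
radius = 1
color = 'lime'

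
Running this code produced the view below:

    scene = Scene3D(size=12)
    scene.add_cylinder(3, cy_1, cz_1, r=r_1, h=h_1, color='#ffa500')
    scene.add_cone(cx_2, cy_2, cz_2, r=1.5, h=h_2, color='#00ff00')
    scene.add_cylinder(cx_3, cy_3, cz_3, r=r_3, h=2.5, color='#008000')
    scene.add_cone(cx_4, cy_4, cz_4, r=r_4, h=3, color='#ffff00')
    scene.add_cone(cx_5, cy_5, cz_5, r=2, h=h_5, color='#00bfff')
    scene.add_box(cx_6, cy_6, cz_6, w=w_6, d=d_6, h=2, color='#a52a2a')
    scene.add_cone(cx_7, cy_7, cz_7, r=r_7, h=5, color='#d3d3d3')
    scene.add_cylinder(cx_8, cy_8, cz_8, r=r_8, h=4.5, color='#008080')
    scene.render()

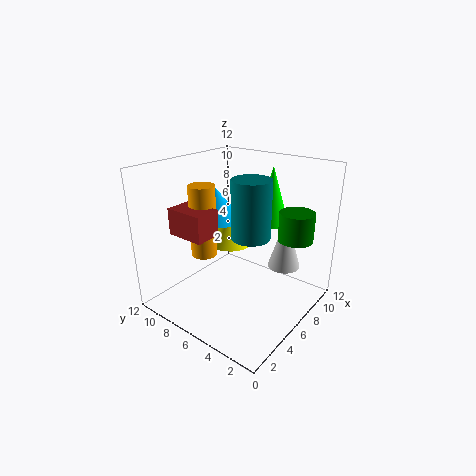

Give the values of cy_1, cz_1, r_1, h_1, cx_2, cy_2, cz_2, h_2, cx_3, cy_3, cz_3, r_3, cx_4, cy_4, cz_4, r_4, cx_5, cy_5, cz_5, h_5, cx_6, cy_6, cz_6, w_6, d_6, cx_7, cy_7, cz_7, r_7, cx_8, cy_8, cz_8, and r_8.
cy_1 = 7, cz_1 = 5.5, r_1 = 1, h_1 = 5.5, cx_2 = 9.5, cy_2 = 5, cz_2 = 6.5, h_2 = 5, cx_3 = 9.5, cy_3 = 2.5, cz_3 = 5.5, r_3 = 1.5, cx_4 = 7.5, cy_4 = 8, cz_4 = 4.5, r_4 = 2, cx_5 = 4.5, cy_5 = 7, cz_5 = 8, h_5 = 2.5, cx_6 = 1, cy_6 = 5.5, cz_6 = 7.5, w_6 = 2, d_6 = 3, cx_7 = 10.5, cy_7 = 4, cz_7 = 2, r_7 = 1.5, cx_8 = 5, cy_8 = 4, cz_8 = 7, r_8 = 1.5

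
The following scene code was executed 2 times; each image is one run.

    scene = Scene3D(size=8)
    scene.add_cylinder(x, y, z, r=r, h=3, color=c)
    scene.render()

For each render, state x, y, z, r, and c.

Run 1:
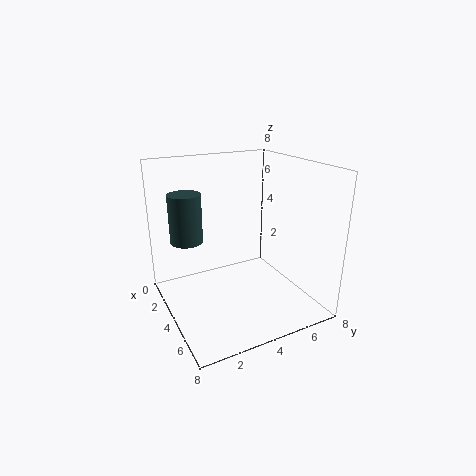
x = 1
y = 2
z = 3
r = 1
c = 'darkslategray'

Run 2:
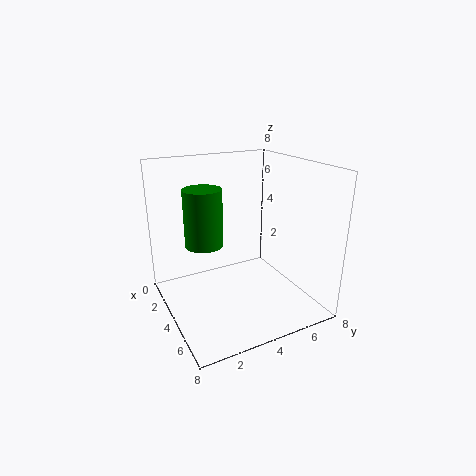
x = 4
y = 2
z = 4
r = 1
c = 'green'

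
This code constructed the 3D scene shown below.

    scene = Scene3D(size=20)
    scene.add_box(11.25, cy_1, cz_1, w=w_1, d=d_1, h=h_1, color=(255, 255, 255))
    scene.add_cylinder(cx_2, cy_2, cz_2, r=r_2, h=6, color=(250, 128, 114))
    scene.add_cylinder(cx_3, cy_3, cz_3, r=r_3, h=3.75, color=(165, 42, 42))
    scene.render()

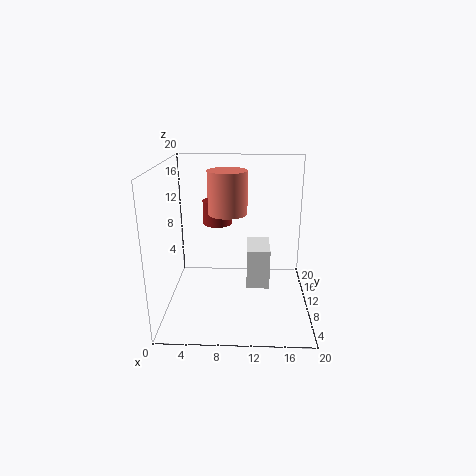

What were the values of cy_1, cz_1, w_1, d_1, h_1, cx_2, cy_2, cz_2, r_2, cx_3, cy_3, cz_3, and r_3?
cy_1 = 8.75; cz_1 = 2.75; w_1 = 3.25; d_1 = 5.5; h_1 = 5.75; cx_2 = 8.5; cy_2 = 11.75; cz_2 = 13; r_2 = 2.75; cx_3 = 6.5; cy_3 = 16.75; cz_3 = 9.75; r_3 = 2.25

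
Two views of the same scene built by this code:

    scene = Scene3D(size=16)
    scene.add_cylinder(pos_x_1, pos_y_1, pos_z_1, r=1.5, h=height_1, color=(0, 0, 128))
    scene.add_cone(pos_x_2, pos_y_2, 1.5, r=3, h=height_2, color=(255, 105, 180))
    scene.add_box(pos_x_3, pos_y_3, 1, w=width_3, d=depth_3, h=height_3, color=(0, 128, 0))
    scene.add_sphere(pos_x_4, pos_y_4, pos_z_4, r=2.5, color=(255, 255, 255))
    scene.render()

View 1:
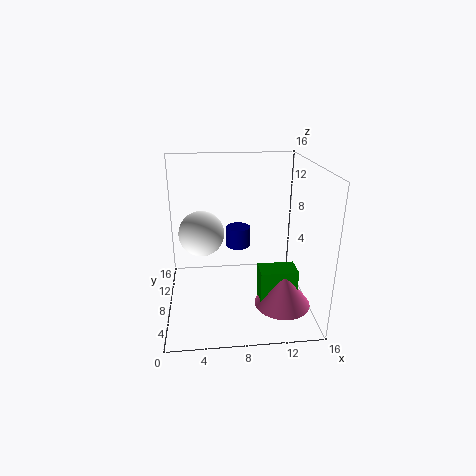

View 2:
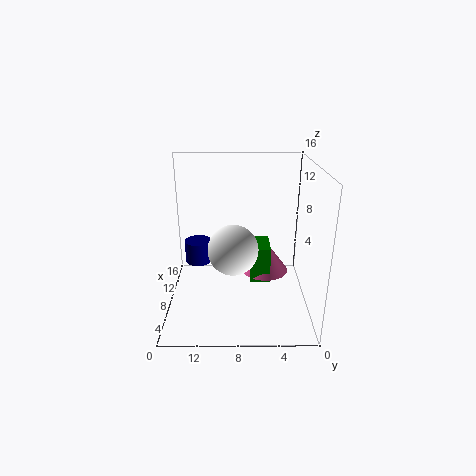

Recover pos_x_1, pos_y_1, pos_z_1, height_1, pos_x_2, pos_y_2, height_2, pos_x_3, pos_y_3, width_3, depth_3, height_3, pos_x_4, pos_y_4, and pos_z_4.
pos_x_1 = 8.5
pos_y_1 = 12.5
pos_z_1 = 5
height_1 = 2.5
pos_x_2 = 12.5
pos_y_2 = 4.5
height_2 = 4
pos_x_3 = 10
pos_y_3 = 4
width_3 = 4
depth_3 = 2.5
height_3 = 4.5
pos_x_4 = 4
pos_y_4 = 8.5
pos_z_4 = 8.5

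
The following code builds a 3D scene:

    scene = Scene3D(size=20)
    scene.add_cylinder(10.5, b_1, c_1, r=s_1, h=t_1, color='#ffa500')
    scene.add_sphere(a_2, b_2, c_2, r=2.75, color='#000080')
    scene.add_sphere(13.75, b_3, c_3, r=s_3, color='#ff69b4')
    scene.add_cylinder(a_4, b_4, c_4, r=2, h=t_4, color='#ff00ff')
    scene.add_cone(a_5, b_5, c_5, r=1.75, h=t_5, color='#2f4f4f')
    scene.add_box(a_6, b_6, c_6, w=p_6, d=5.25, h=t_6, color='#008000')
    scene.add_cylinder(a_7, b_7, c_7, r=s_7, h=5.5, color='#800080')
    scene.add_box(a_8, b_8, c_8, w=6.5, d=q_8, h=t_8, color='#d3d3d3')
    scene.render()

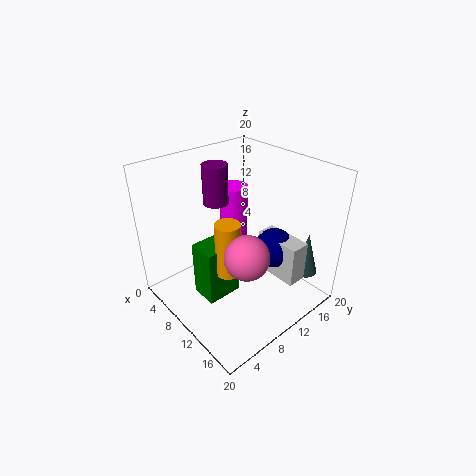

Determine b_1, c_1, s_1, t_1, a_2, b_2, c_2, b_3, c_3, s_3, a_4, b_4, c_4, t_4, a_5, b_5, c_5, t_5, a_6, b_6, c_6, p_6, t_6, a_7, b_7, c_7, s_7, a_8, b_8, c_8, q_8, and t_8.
b_1 = 7.75
c_1 = 5.5
s_1 = 1.75
t_1 = 7.75
a_2 = 13.5
b_2 = 13.75
c_2 = 8.5
b_3 = 8.25
c_3 = 9.5
s_3 = 3
a_4 = 6.5
b_4 = 12.25
c_4 = 7
t_4 = 9
a_5 = 16.25
b_5 = 17.75
c_5 = 4
t_5 = 6.25
a_6 = 6.25
b_6 = 4.75
c_6 = 1
p_6 = 4
t_6 = 8.25
a_7 = 6.25
b_7 = 9.25
c_7 = 14.25
s_7 = 1.75
a_8 = 11.25
b_8 = 12.75
c_8 = 4.75
q_8 = 2.75
t_8 = 5.75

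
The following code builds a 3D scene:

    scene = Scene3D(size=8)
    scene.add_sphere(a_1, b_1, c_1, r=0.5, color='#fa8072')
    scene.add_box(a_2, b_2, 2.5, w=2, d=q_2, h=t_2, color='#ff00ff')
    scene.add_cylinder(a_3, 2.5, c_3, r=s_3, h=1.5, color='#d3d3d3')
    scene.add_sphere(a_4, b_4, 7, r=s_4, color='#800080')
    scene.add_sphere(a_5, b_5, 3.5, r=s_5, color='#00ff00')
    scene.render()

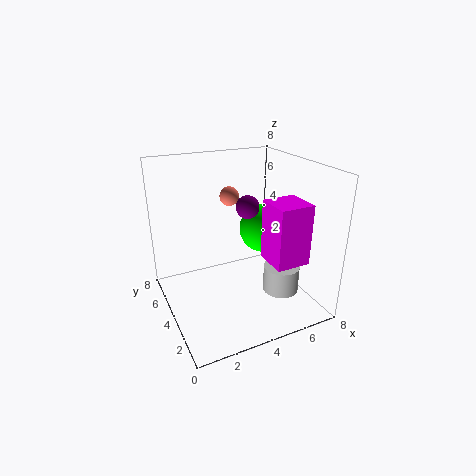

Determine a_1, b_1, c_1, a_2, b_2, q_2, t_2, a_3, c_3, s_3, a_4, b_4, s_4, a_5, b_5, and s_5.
a_1 = 3.5, b_1 = 4, c_1 = 6.5, a_2 = 5.5, b_2 = 2, q_2 = 2, t_2 = 3.5, a_3 = 6, c_3 = 1, s_3 = 1, a_4 = 3, b_4 = 1, s_4 = 0.5, a_5 = 6.5, b_5 = 5.5, s_5 = 1.5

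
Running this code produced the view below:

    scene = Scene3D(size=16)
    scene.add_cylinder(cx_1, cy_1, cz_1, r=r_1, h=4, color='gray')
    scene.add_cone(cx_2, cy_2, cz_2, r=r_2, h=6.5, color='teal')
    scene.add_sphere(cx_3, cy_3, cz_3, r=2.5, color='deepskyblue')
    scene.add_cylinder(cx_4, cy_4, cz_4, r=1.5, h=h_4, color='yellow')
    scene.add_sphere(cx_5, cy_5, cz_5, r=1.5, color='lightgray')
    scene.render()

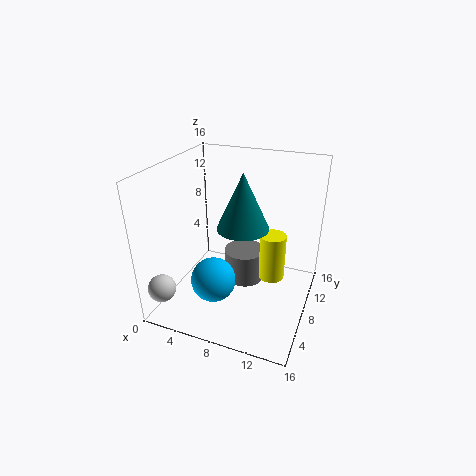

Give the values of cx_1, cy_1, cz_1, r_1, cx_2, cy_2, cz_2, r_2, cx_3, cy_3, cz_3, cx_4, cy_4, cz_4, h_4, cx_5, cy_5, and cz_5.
cx_1 = 7.5, cy_1 = 11.5, cz_1 = 0.5, r_1 = 2.5, cx_2 = 8, cy_2 = 9.5, cz_2 = 8.5, r_2 = 3, cx_3 = 6, cy_3 = 5.5, cz_3 = 3.5, cx_4 = 11.5, cy_4 = 10, cz_4 = 2.5, h_4 = 5.5, cx_5 = 1.5, cy_5 = 2, cz_5 = 3.5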